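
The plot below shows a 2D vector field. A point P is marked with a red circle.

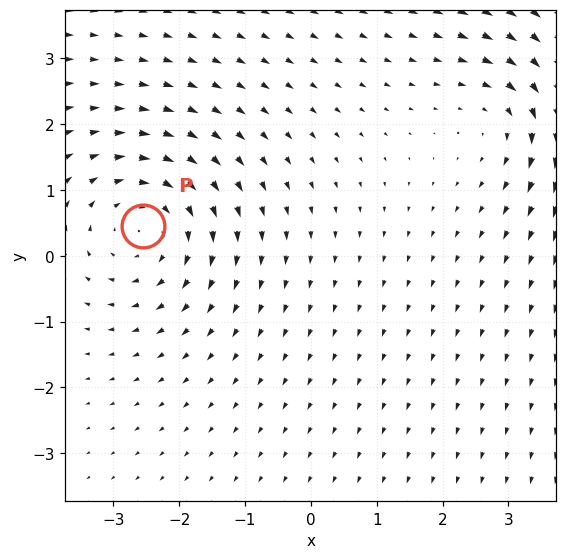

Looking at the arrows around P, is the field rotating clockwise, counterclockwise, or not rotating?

clockwise

Near P at (-2.5, 0.5) the arrows circulate clockwise. The curl (z-component) there is about -3; negative curl means clockwise rotation.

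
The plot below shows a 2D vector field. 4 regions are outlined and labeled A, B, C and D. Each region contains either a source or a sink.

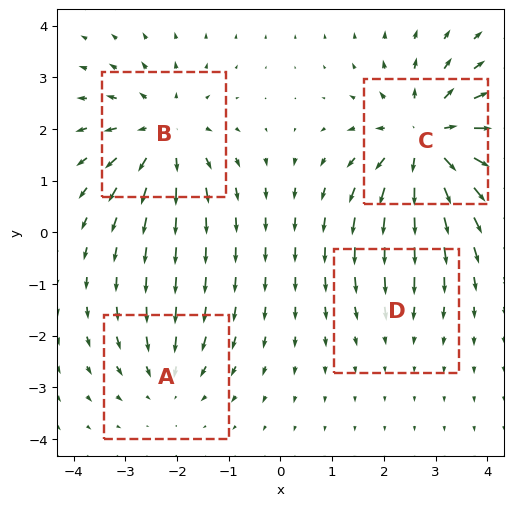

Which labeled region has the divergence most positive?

C

Divergence at each region's feature centre — A: about -3, B: about +5, C: about +7, D: about -2. Region C is most positive.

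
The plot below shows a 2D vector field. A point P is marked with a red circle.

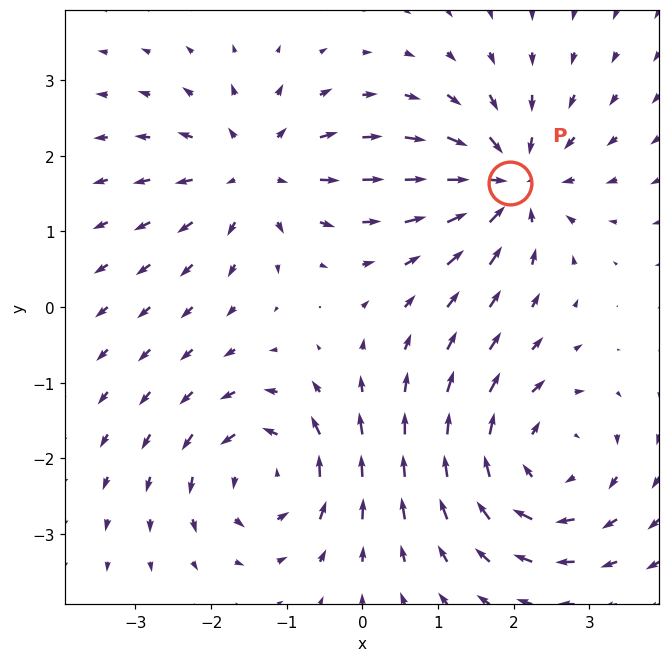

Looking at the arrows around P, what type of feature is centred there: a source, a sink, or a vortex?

At P (2.0, 1.6) the arrows converge inward. Divergence about -5, curl ≈0 — negative divergence with near-zero curl is a sink.

sink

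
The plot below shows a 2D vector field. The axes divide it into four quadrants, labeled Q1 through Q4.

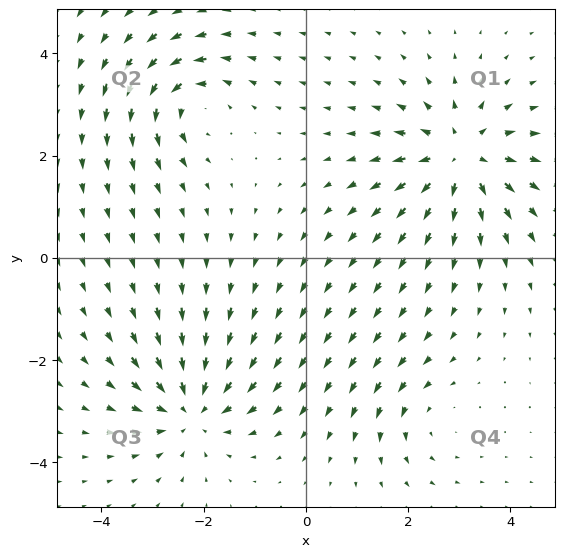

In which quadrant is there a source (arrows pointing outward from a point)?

Q1

The source sits at approximately (3.0, 2.0), which lies in quadrant Q1. The divergence there is about +5, positive as expected for a source.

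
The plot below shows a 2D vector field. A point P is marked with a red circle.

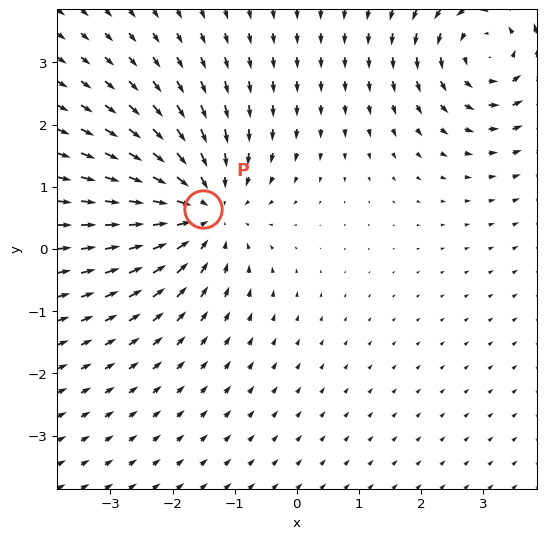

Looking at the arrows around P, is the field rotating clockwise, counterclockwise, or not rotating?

Near P at (-1.5, 0.6) the arrows show no circulation. The curl there is ≈0.

not rotating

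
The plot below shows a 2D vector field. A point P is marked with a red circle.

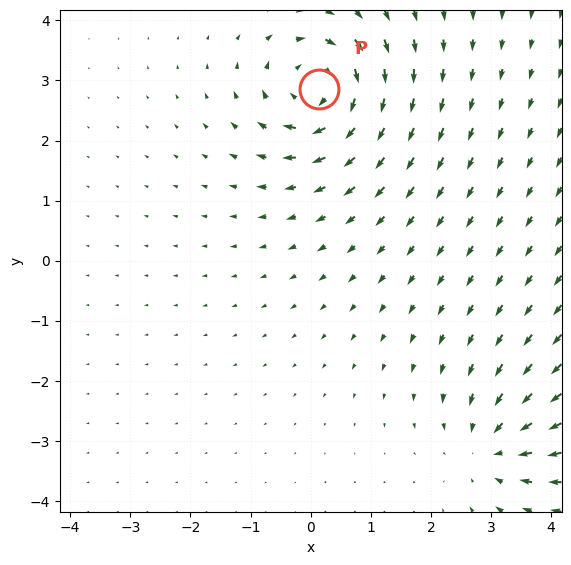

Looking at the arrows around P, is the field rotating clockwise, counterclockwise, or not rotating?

Near P at (0.1, 2.9) the arrows circulate clockwise. The curl (z-component) there is about -7; negative curl means clockwise rotation.

clockwise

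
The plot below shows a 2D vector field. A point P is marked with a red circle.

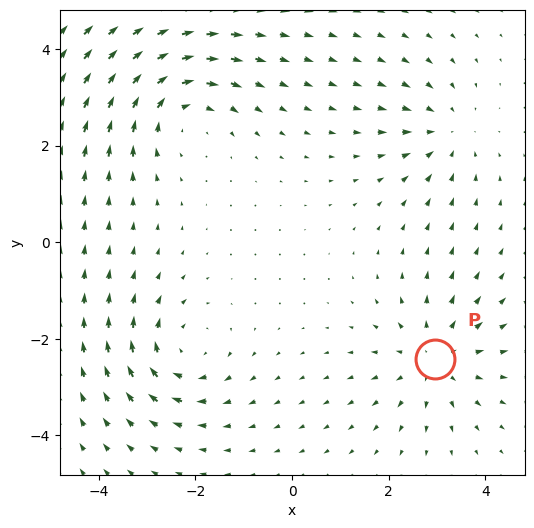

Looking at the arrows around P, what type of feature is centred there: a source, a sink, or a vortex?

source

At P (3.0, -2.4) the arrows spread outward. Divergence about +3, curl ≈0 — positive divergence with near-zero curl is a source.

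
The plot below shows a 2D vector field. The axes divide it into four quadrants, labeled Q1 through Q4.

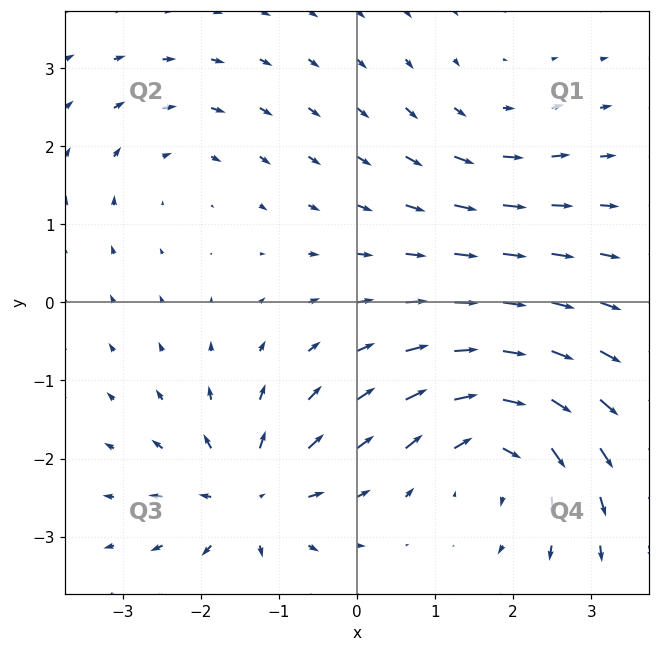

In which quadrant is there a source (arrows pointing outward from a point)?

Q3

The source sits at approximately (-1.4, -2.5), which lies in quadrant Q3. The divergence there is about +6, positive as expected for a source.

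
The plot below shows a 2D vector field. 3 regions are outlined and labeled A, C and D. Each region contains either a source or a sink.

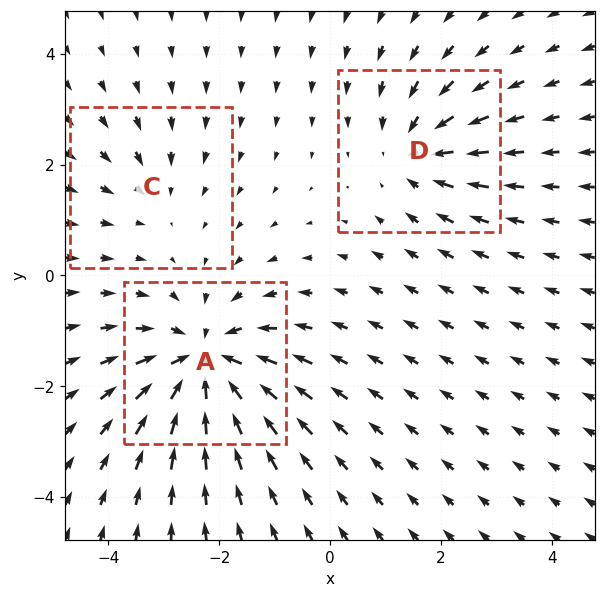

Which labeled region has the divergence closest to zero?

C

Divergence at each region's feature centre — A: about -5, C: about -2, D: about -3. Region C is closest to zero.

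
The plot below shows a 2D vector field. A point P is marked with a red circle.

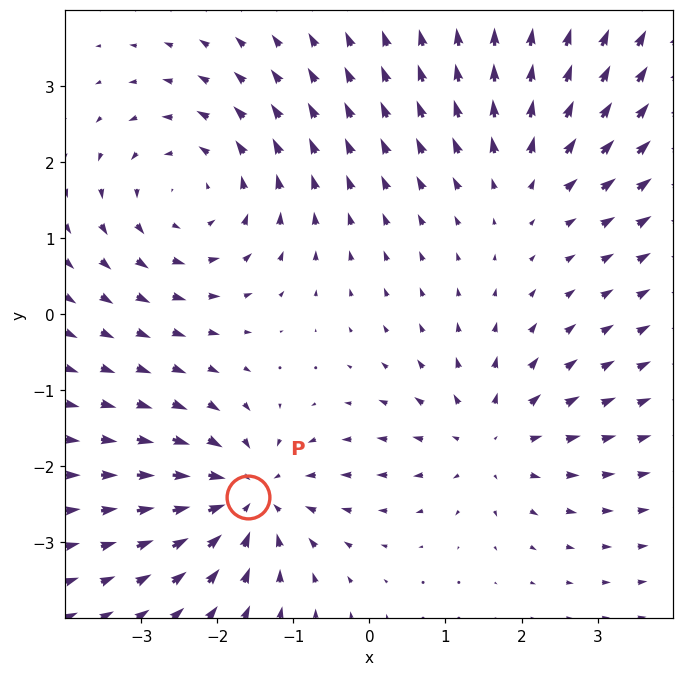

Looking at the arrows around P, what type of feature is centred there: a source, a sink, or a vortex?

sink

At P (-1.6, -2.4) the arrows converge inward. Divergence about -5, curl ≈0 — negative divergence with near-zero curl is a sink.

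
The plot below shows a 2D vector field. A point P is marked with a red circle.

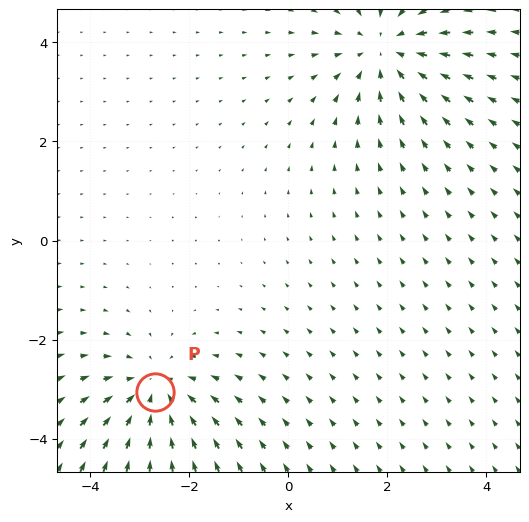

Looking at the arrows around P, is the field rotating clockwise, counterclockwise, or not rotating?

Near P at (-2.7, -3.1) the arrows show no circulation. The curl there is ≈0.

not rotating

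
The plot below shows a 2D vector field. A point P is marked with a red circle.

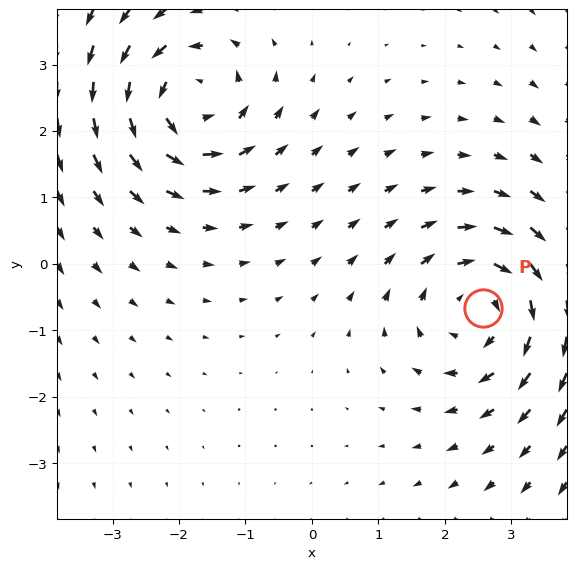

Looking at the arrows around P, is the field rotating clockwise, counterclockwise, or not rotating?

Near P at (2.6, -0.7) the arrows circulate clockwise. The curl (z-component) there is about -3; negative curl means clockwise rotation.

clockwise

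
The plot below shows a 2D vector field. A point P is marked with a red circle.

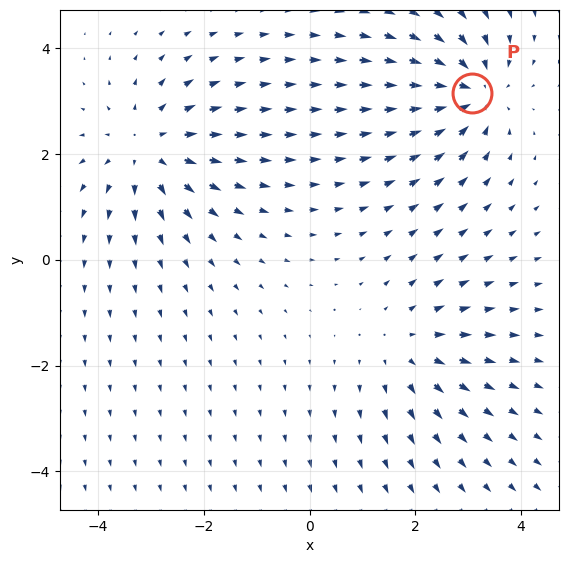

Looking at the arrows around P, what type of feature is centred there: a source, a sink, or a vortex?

At P (3.1, 3.2) the arrows converge inward. Divergence about -5, curl ≈0 — negative divergence with near-zero curl is a sink.

sink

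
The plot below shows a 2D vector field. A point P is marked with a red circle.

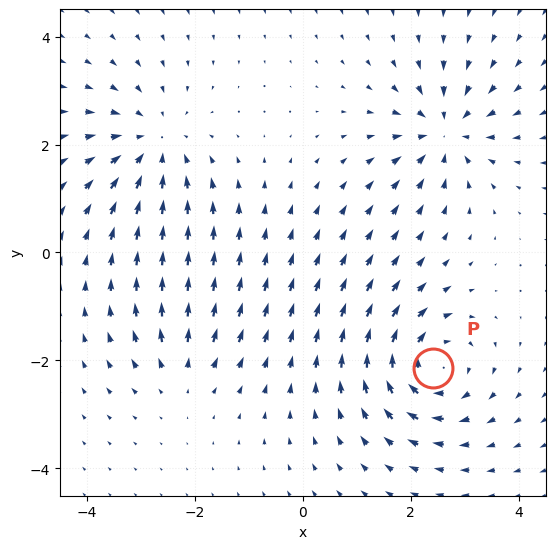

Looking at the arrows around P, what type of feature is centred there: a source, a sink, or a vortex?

At P (2.4, -2.1) the arrows circulate clockwise. Divergence ≈0, curl about -6 — near-zero divergence with nonzero curl is a vortex.

vortex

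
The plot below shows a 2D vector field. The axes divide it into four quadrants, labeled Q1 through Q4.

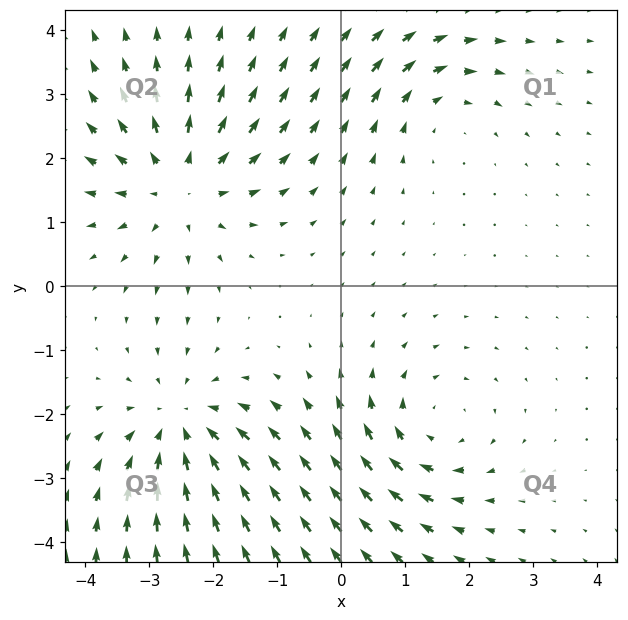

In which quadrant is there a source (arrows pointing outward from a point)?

Q2

The source sits at approximately (-2.5, 1.6), which lies in quadrant Q2. The divergence there is about +4, positive as expected for a source.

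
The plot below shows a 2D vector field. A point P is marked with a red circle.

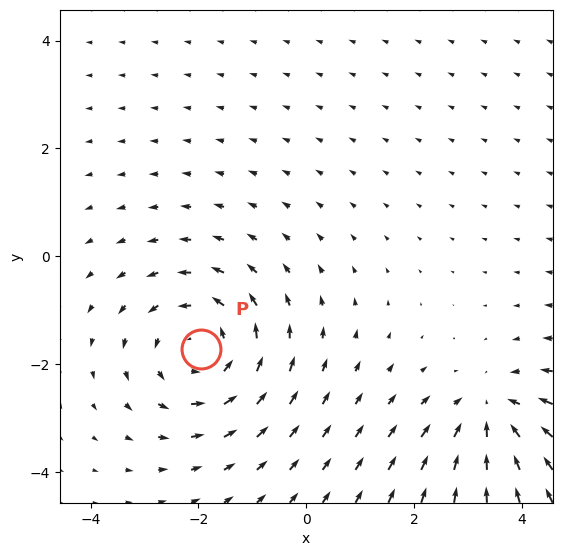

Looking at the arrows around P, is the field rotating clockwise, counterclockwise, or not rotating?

Near P at (-2.0, -1.7) the arrows circulate counterclockwise. The curl (z-component) there is about +3; positive curl means counterclockwise rotation.

counterclockwise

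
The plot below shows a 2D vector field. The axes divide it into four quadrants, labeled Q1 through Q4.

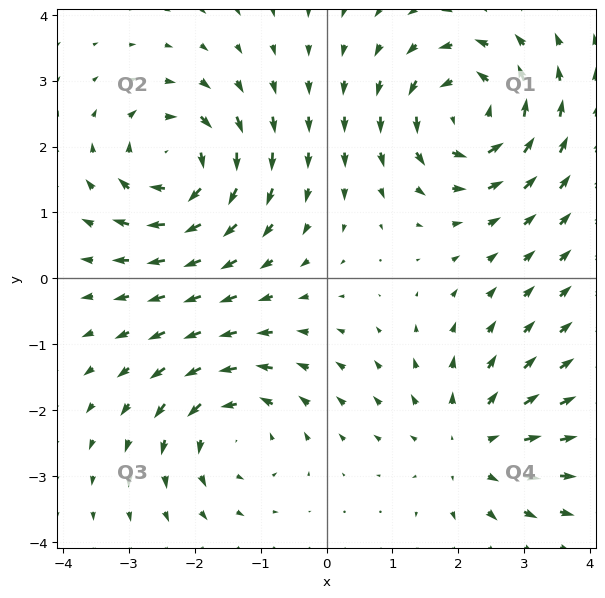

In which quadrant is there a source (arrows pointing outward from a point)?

Q4

The source sits at approximately (2.2, -2.5), which lies in quadrant Q4. The divergence there is about +4, positive as expected for a source.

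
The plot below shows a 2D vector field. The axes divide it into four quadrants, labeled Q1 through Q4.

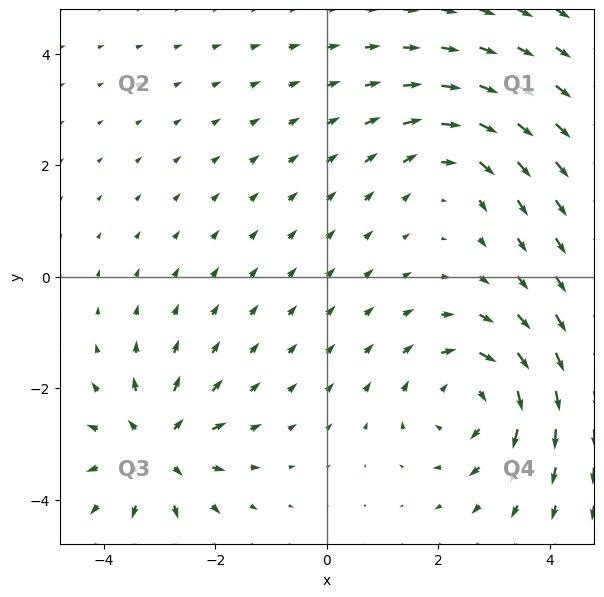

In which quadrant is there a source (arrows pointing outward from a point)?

The source sits at approximately (-3.0, -3.1), which lies in quadrant Q3. The divergence there is about +6, positive as expected for a source.

Q3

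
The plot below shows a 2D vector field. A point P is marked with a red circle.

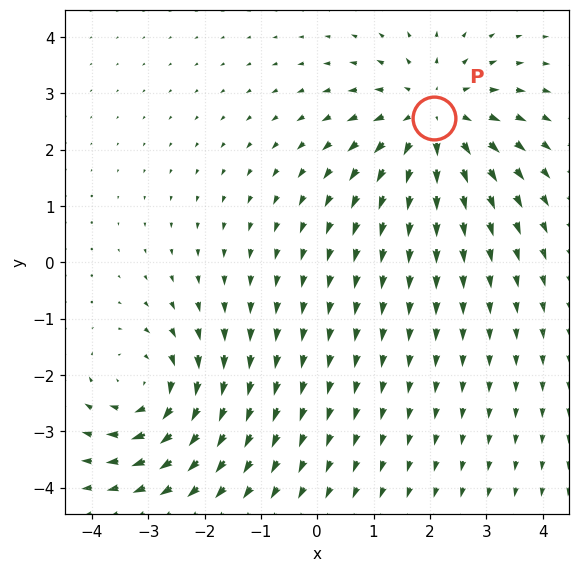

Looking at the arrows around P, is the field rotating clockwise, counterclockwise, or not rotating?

Near P at (2.1, 2.6) the arrows show no circulation. The curl there is ≈0.

not rotating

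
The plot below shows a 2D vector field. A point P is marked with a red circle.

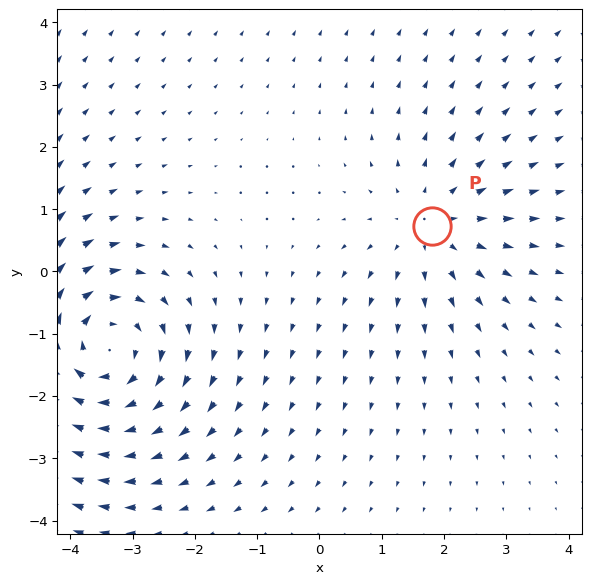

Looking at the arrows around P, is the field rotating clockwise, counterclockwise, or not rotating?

not rotating

Near P at (1.8, 0.7) the arrows show no circulation. The curl there is ≈0.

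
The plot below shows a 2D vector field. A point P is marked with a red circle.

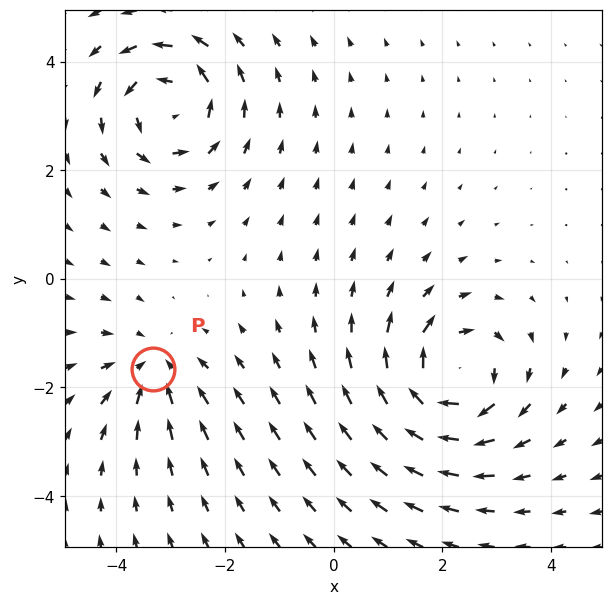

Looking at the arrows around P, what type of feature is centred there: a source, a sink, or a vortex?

At P (-3.3, -1.7) the arrows converge inward. Divergence about -3, curl ≈0 — negative divergence with near-zero curl is a sink.

sink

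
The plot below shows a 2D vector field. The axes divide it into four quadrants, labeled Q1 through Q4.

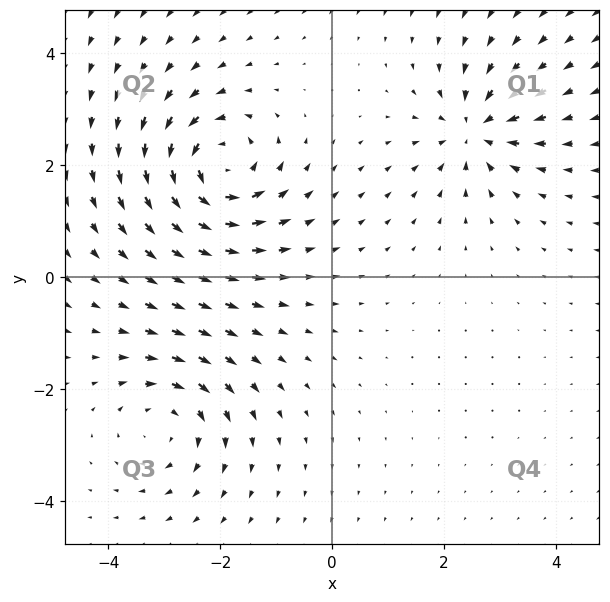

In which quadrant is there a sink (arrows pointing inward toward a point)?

The sink sits at approximately (2.6, 2.6), which lies in quadrant Q1. The divergence there is about -5, negative as expected for a sink.

Q1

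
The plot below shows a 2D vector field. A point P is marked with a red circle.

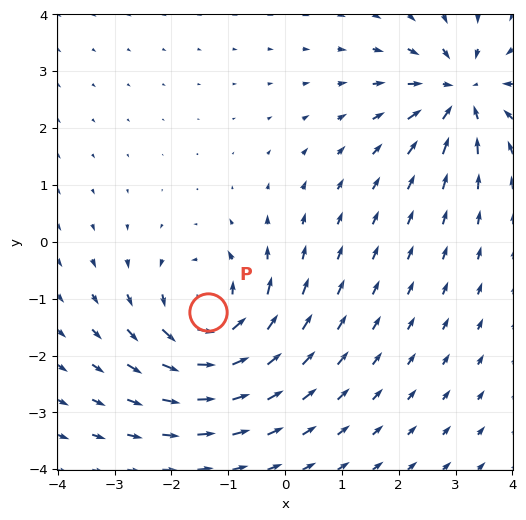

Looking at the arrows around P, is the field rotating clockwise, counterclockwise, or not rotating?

Near P at (-1.4, -1.2) the arrows circulate counterclockwise. The curl (z-component) there is about +4; positive curl means counterclockwise rotation.

counterclockwise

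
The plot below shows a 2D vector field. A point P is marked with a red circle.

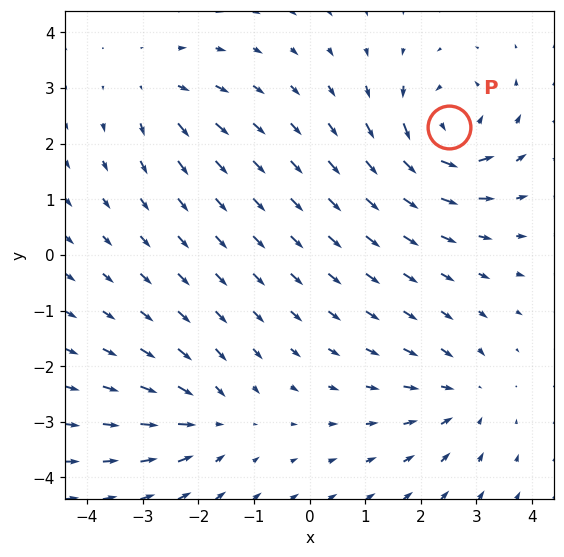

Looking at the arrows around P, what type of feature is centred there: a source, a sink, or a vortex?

vortex

At P (2.5, 2.3) the arrows circulate counterclockwise. Divergence ≈0, curl about +6 — near-zero divergence with nonzero curl is a vortex.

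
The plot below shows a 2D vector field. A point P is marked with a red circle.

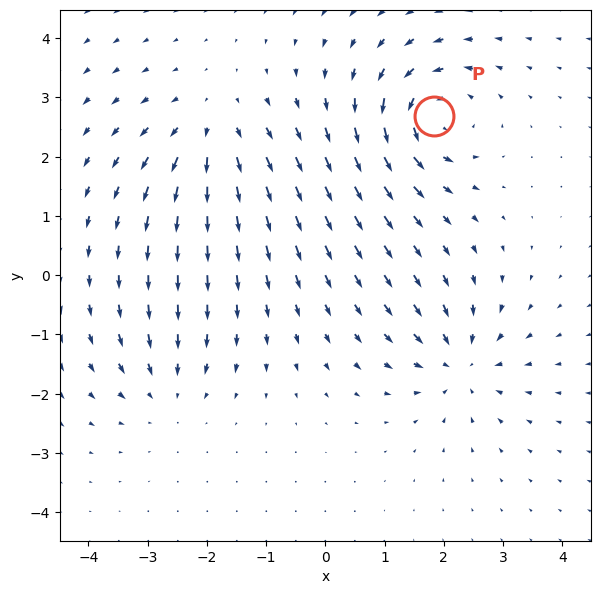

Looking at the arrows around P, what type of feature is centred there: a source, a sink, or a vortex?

vortex

At P (1.8, 2.7) the arrows circulate counterclockwise. Divergence ≈0, curl about +7 — near-zero divergence with nonzero curl is a vortex.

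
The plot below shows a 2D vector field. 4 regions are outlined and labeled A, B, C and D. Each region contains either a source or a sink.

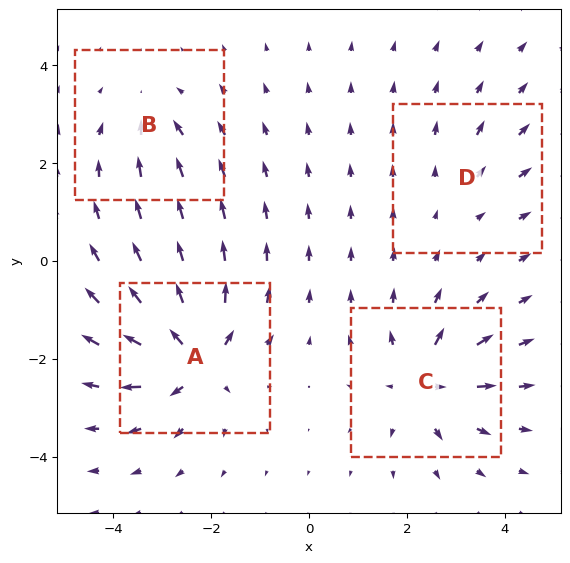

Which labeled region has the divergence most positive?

Divergence at each region's feature centre — A: about +9, B: about -4, C: about +7, D: about +2. Region A is most positive.

A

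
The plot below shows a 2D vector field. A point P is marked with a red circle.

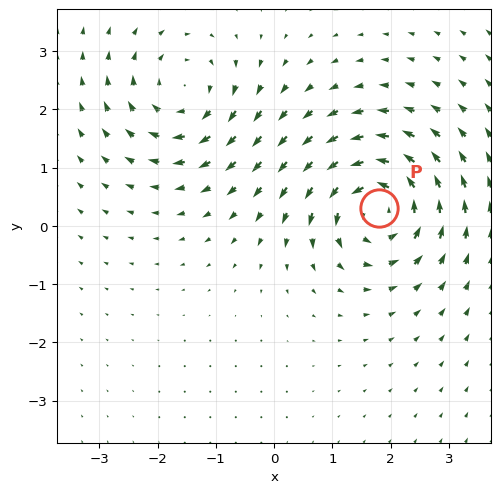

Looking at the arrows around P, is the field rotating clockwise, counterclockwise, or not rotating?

counterclockwise

Near P at (1.8, 0.3) the arrows circulate counterclockwise. The curl (z-component) there is about +5; positive curl means counterclockwise rotation.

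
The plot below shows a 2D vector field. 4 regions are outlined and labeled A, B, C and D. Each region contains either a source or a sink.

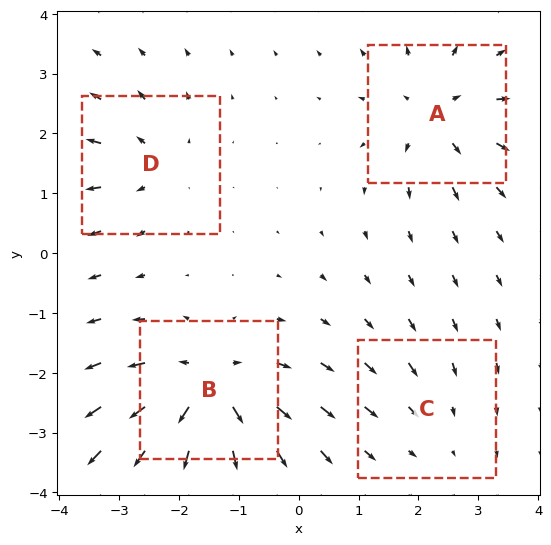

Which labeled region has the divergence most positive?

Divergence at each region's feature centre — A: about +5, B: about +8, C: about -2, D: about +4. Region B is most positive.

B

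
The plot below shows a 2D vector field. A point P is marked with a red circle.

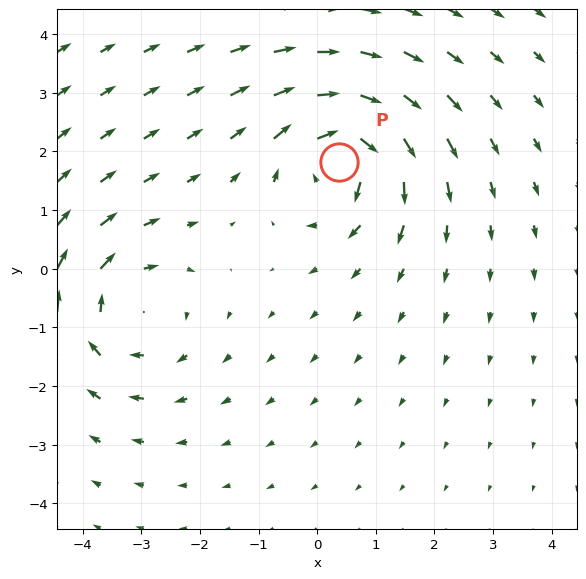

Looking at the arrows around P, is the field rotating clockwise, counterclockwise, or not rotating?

Near P at (0.4, 1.8) the arrows circulate clockwise. The curl (z-component) there is about -7; negative curl means clockwise rotation.

clockwise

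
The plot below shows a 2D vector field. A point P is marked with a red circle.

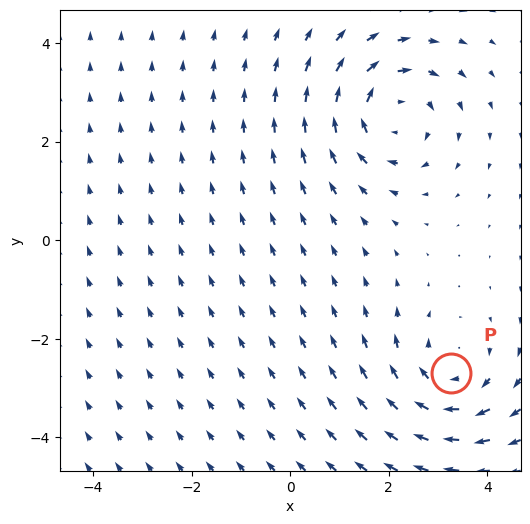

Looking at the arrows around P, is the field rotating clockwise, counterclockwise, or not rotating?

clockwise

Near P at (3.3, -2.7) the arrows circulate clockwise. The curl (z-component) there is about -3; negative curl means clockwise rotation.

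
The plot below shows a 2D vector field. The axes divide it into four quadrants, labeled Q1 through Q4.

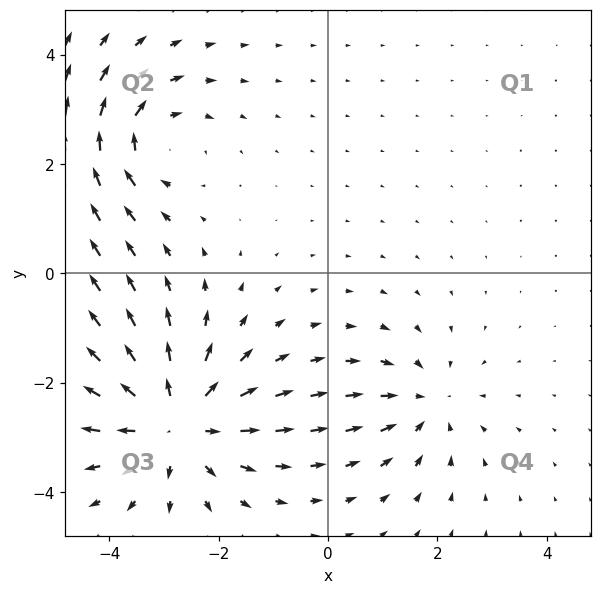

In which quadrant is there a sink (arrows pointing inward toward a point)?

Q4

The sink sits at approximately (1.8, -2.4), which lies in quadrant Q4. The divergence there is about -3, negative as expected for a sink.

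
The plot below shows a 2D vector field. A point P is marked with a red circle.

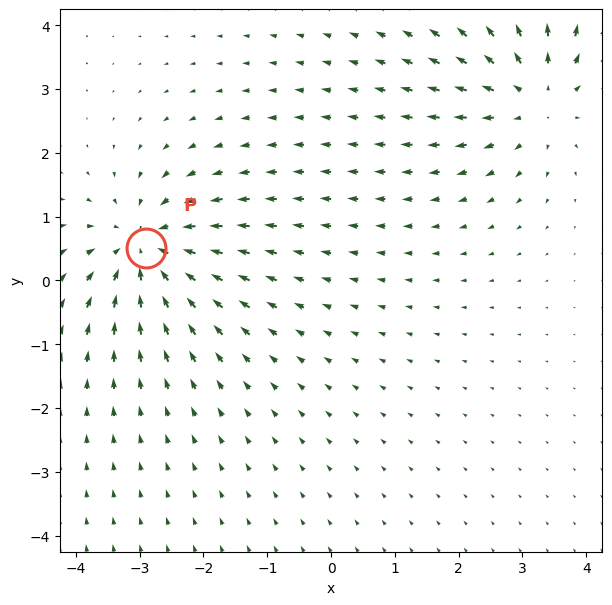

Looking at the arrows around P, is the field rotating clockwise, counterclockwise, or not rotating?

Near P at (-2.9, 0.5) the arrows show no circulation. The curl there is ≈0.

not rotating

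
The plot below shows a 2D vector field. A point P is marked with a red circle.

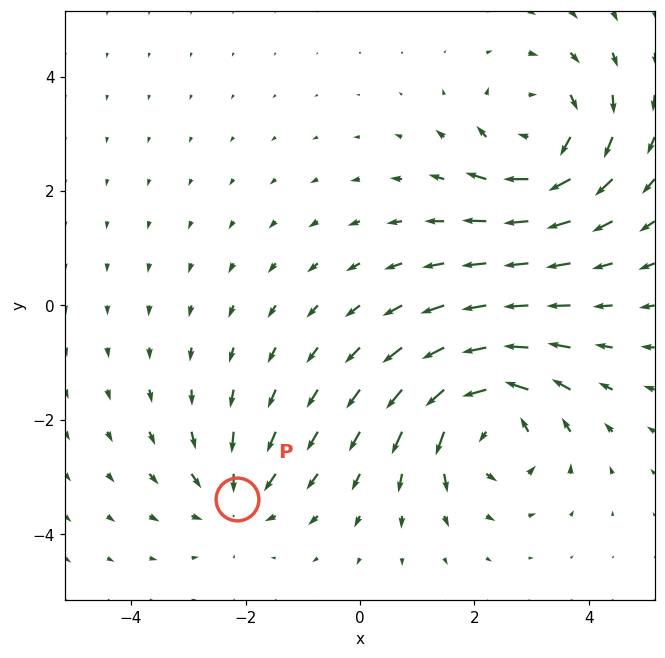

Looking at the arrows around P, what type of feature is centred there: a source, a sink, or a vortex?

At P (-2.2, -3.4) the arrows converge inward. Divergence about -3, curl ≈0 — negative divergence with near-zero curl is a sink.

sink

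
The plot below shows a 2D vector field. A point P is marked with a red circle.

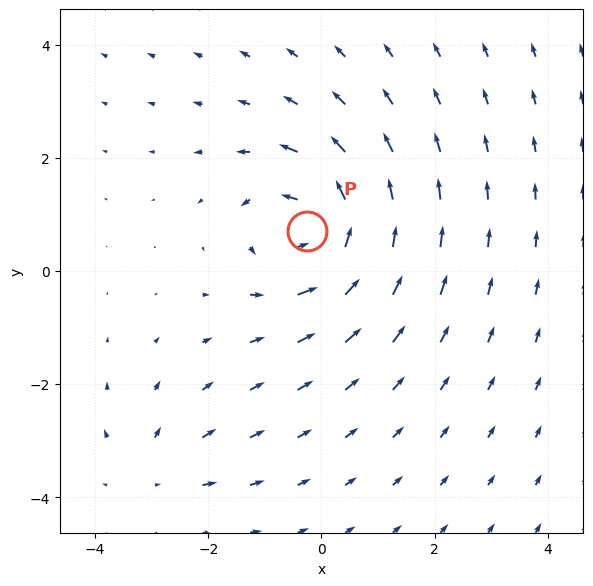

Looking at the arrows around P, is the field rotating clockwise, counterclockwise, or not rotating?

counterclockwise

Near P at (-0.3, 0.7) the arrows circulate counterclockwise. The curl (z-component) there is about +5; positive curl means counterclockwise rotation.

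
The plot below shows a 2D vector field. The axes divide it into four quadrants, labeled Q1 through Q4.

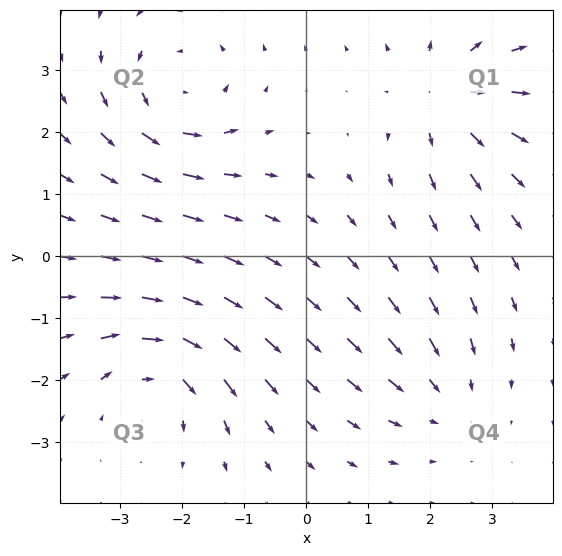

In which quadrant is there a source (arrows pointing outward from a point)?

The source sits at approximately (2.3, 2.6), which lies in quadrant Q1. The divergence there is about +5, positive as expected for a source.

Q1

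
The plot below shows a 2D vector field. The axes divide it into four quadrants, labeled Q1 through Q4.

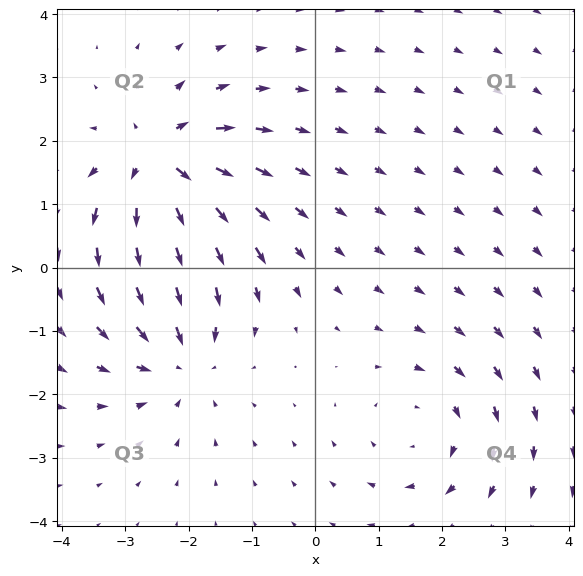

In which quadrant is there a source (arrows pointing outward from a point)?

The source sits at approximately (-2.4, 1.7), which lies in quadrant Q2. The divergence there is about +4, positive as expected for a source.

Q2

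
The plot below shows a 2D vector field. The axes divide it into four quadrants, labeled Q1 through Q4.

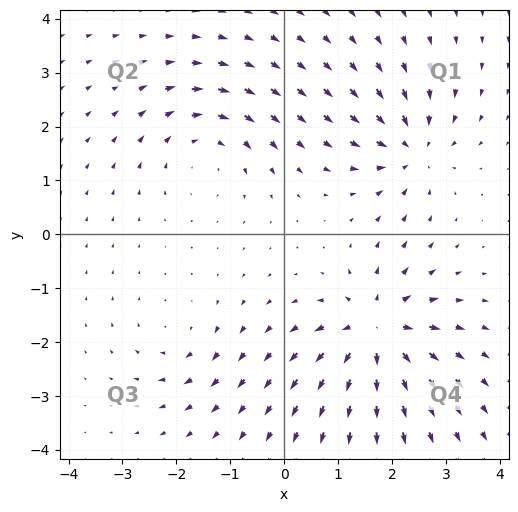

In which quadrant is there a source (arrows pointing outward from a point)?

Q4

The source sits at approximately (1.7, -1.8), which lies in quadrant Q4. The divergence there is about +7, positive as expected for a source.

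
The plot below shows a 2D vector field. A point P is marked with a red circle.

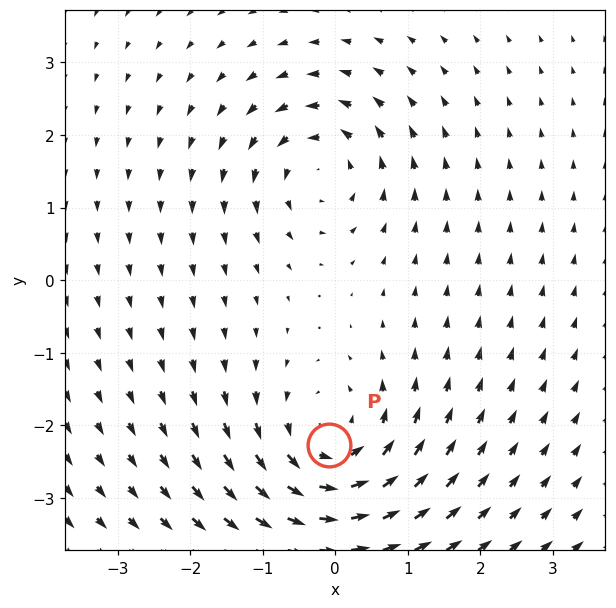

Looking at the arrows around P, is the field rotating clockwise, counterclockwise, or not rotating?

Near P at (-0.1, -2.3) the arrows circulate counterclockwise. The curl (z-component) there is about +4; positive curl means counterclockwise rotation.

counterclockwise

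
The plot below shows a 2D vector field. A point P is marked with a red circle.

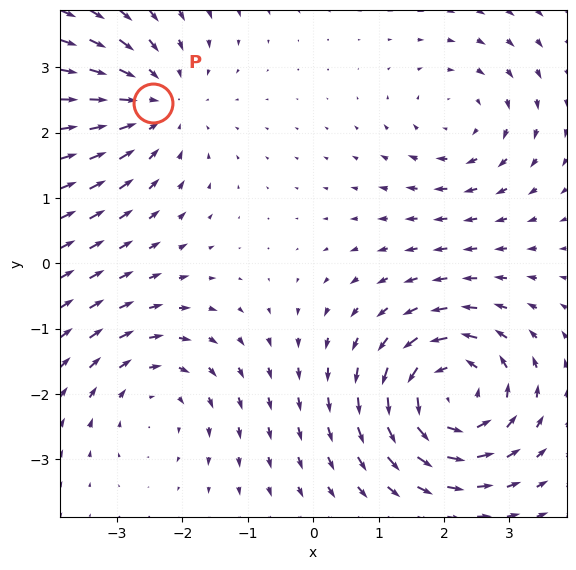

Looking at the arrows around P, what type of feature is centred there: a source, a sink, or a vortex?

At P (-2.5, 2.5) the arrows converge inward. Divergence about -3, curl ≈0 — negative divergence with near-zero curl is a sink.

sink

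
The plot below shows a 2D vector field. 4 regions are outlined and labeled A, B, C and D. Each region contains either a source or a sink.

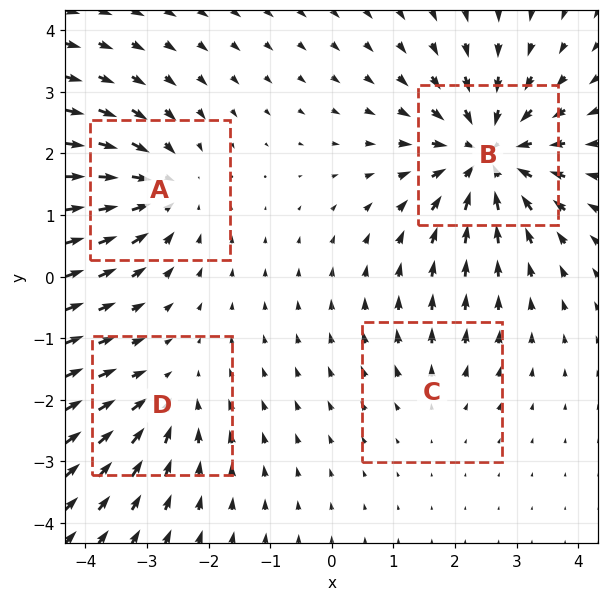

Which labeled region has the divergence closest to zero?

C

Divergence at each region's feature centre — A: about -5, B: about -7, C: about +2, D: about -3. Region C is closest to zero.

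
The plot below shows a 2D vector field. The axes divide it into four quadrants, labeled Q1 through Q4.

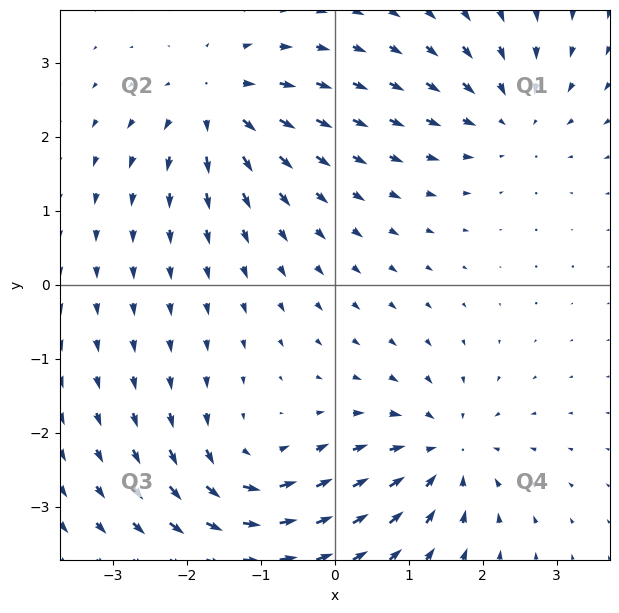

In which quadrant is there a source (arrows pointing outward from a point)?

Q2

The source sits at approximately (-1.6, 2.4), which lies in quadrant Q2. The divergence there is about +7, positive as expected for a source.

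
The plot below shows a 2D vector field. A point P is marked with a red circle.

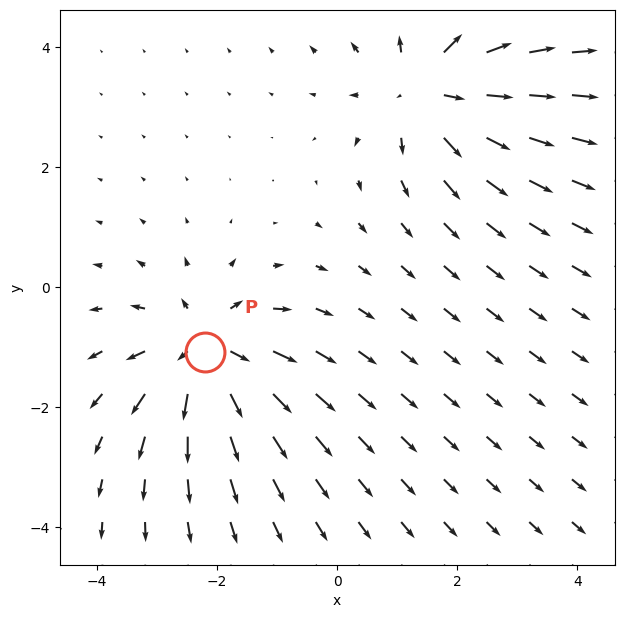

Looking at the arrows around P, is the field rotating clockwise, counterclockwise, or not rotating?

not rotating

Near P at (-2.2, -1.1) the arrows show no circulation. The curl there is ≈0.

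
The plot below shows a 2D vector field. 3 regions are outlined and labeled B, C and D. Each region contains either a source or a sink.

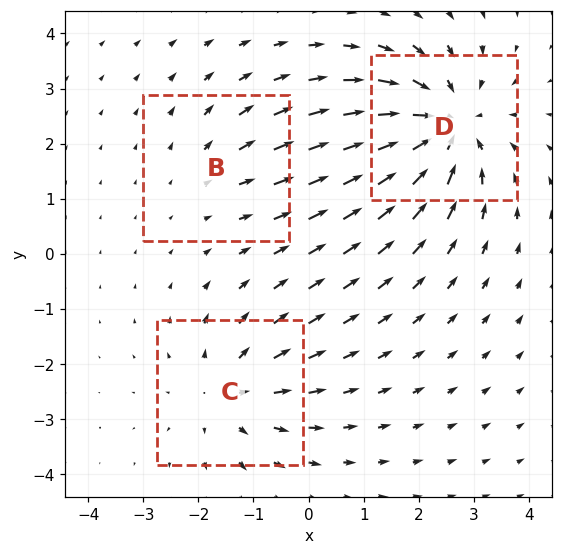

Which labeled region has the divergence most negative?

D

Divergence at each region's feature centre — B: about +2, C: about +3, D: about -4. Region D is most negative.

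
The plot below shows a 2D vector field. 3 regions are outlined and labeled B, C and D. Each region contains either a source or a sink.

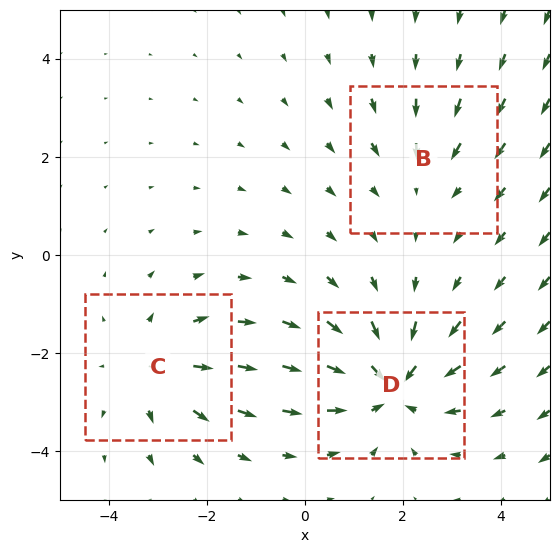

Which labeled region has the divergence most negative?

Divergence at each region's feature centre — B: about -2, C: about +3, D: about -4. Region D is most negative.

D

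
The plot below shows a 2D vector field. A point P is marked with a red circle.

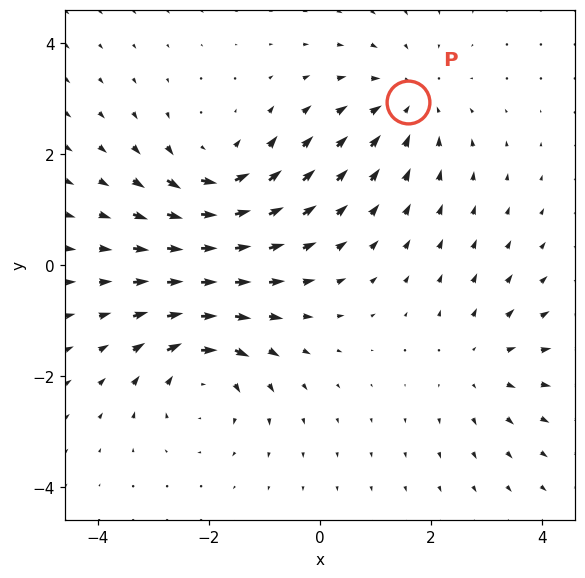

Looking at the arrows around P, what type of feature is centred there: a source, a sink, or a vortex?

At P (1.6, 2.9) the arrows converge inward. Divergence about -4, curl ≈0 — negative divergence with near-zero curl is a sink.

sink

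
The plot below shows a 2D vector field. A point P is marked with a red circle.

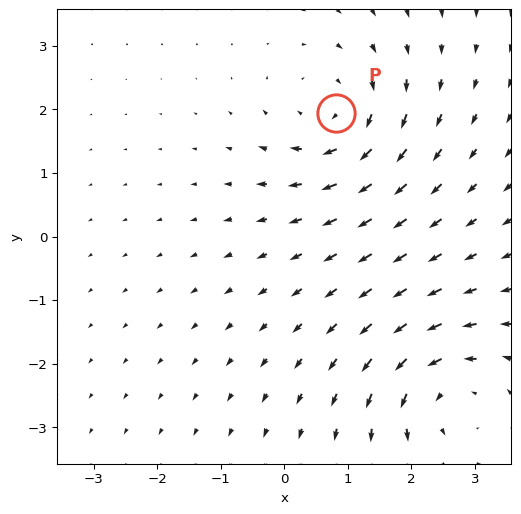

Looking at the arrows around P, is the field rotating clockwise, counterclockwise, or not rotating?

clockwise

Near P at (0.8, 1.9) the arrows circulate clockwise. The curl (z-component) there is about -5; negative curl means clockwise rotation.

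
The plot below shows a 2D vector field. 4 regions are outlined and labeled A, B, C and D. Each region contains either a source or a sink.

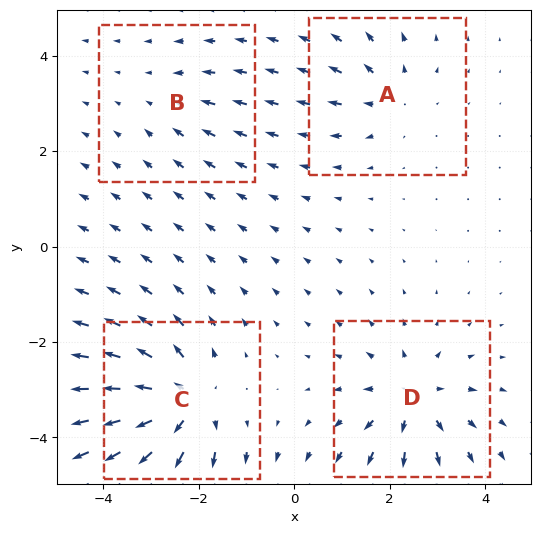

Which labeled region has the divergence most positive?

Divergence at each region's feature centre — A: about +3, B: about -2, C: about +7, D: about +5. Region C is most positive.

C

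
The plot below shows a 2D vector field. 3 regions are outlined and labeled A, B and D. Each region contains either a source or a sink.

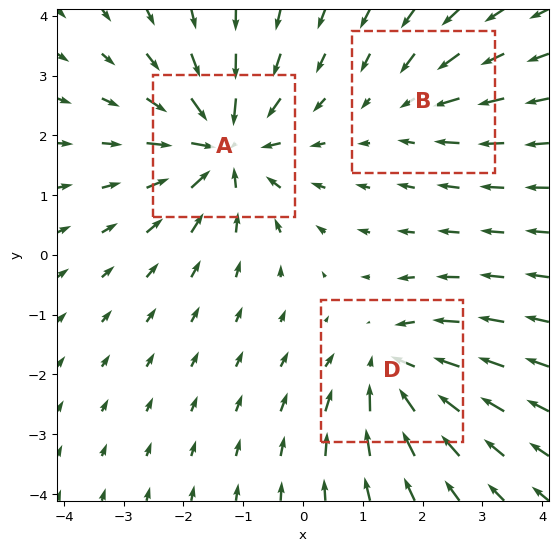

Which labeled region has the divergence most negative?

Divergence at each region's feature centre — A: about -5, B: about -2, D: about -4. Region A is most negative.

A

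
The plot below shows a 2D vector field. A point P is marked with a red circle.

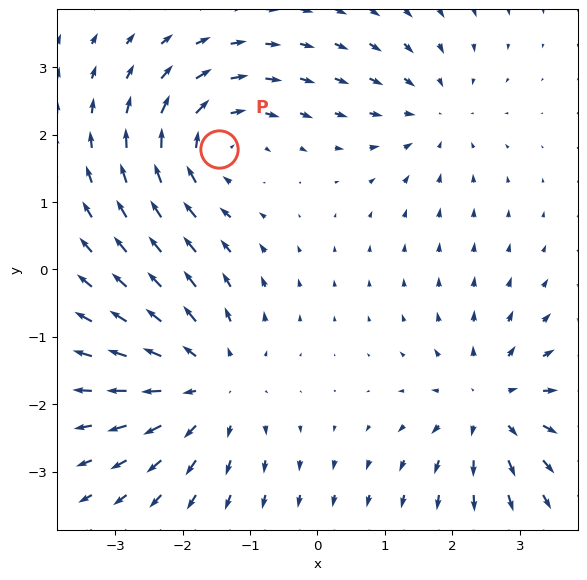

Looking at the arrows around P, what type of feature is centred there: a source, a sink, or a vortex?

At P (-1.5, 1.8) the arrows circulate clockwise. Divergence ≈0, curl about -5 — near-zero divergence with nonzero curl is a vortex.

vortex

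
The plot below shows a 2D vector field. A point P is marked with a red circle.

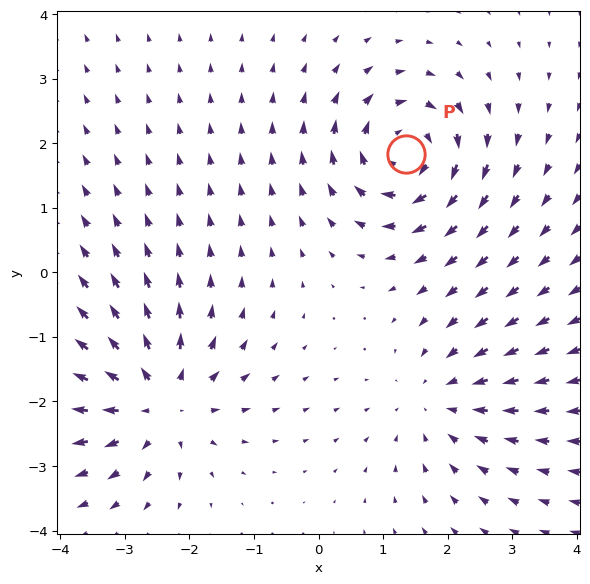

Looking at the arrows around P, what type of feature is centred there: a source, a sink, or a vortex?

vortex

At P (1.3, 1.8) the arrows circulate clockwise. Divergence ≈0, curl about -5 — near-zero divergence with nonzero curl is a vortex.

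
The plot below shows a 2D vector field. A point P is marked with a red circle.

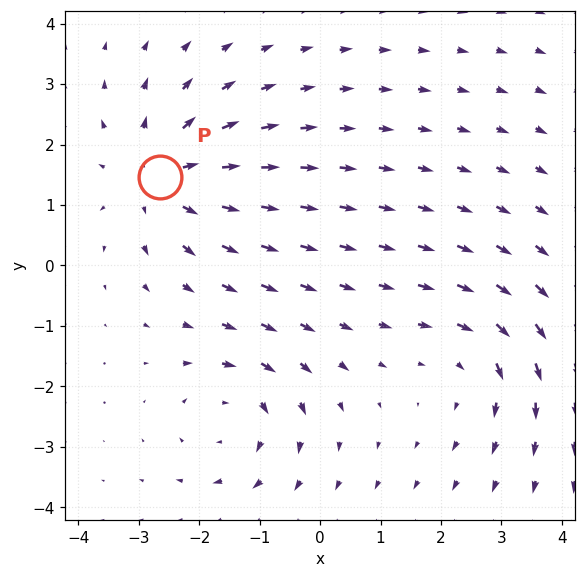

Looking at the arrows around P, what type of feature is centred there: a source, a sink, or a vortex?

At P (-2.6, 1.5) the arrows spread outward. Divergence about +3, curl ≈0 — positive divergence with near-zero curl is a source.

source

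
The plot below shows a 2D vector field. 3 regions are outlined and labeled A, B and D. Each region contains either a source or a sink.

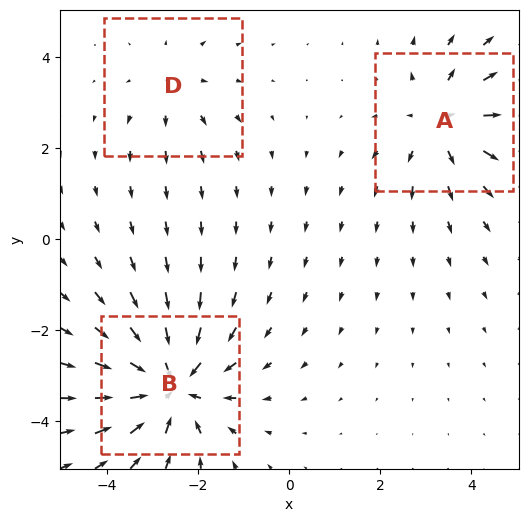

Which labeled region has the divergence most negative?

B

Divergence at each region's feature centre — A: about +3, B: about -5, D: about +2. Region B is most negative.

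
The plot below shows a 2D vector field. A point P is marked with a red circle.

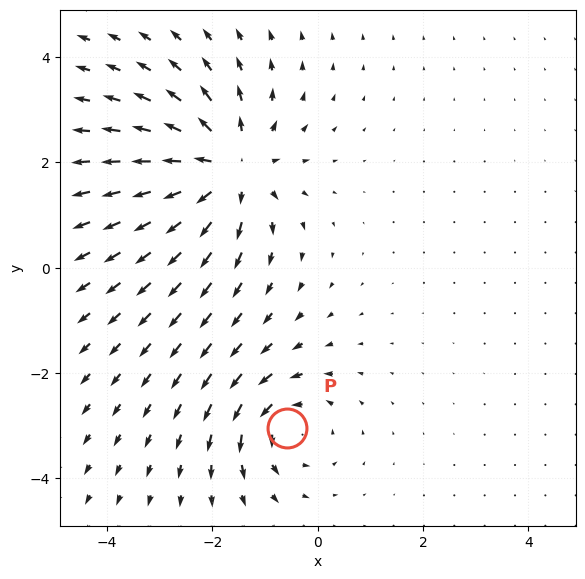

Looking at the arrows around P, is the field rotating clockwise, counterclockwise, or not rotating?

Near P at (-0.6, -3.0) the arrows circulate counterclockwise. The curl (z-component) there is about +4; positive curl means counterclockwise rotation.

counterclockwise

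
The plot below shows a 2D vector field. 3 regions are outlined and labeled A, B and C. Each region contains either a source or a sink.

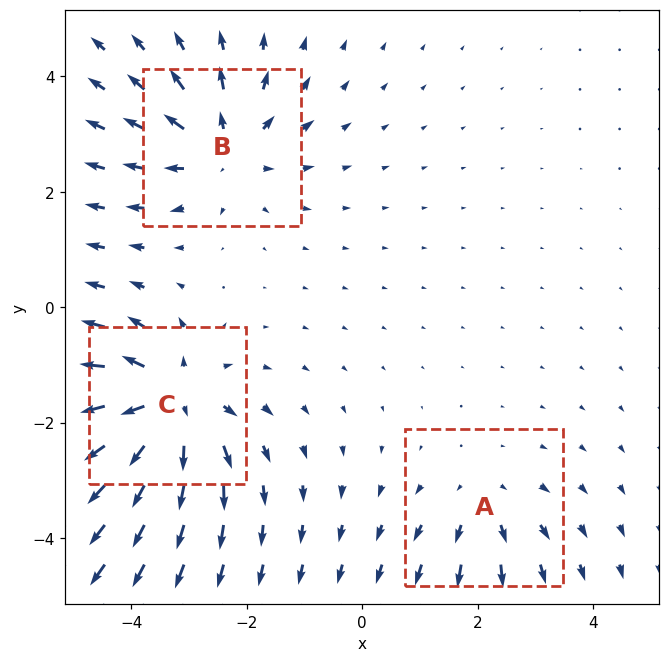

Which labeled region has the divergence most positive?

Divergence at each region's feature centre — A: about +2, B: about +4, C: about +5. Region C is most positive.

C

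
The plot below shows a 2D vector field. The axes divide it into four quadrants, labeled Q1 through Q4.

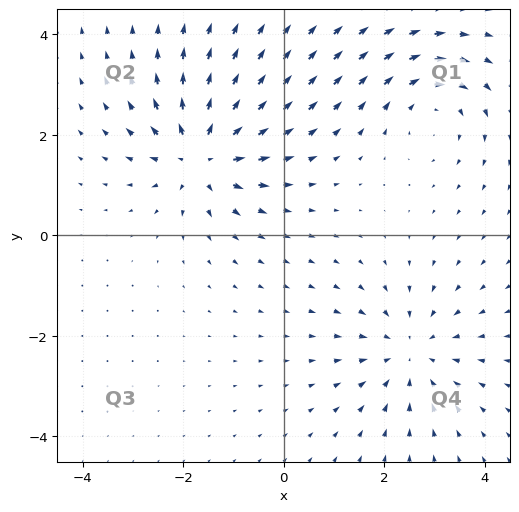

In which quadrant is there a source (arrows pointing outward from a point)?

The source sits at approximately (-1.6, 1.6), which lies in quadrant Q2. The divergence there is about +6, positive as expected for a source.

Q2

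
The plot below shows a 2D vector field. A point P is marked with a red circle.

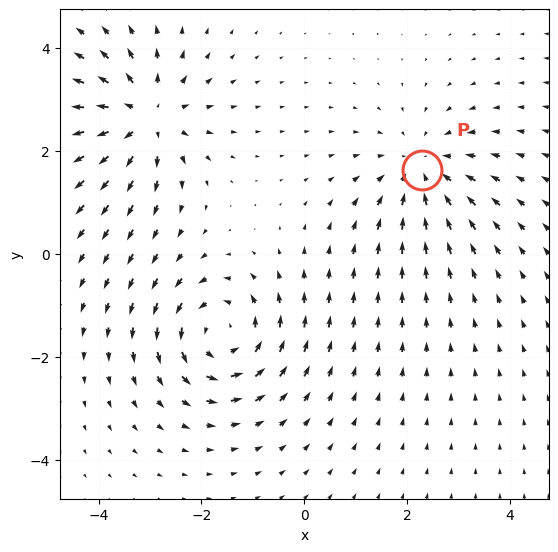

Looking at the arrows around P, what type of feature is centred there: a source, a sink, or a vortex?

sink

At P (2.3, 1.6) the arrows converge inward. Divergence about -3, curl ≈0 — negative divergence with near-zero curl is a sink.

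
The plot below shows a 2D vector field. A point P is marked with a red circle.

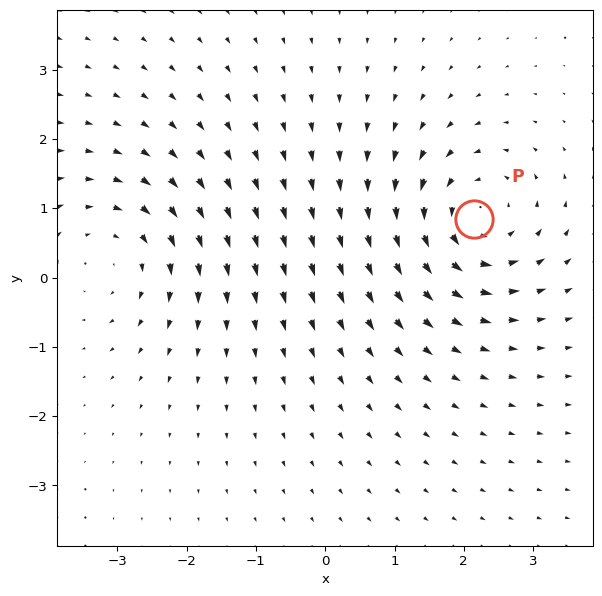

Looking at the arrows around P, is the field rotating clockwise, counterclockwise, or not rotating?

counterclockwise

Near P at (2.1, 0.8) the arrows circulate counterclockwise. The curl (z-component) there is about +4; positive curl means counterclockwise rotation.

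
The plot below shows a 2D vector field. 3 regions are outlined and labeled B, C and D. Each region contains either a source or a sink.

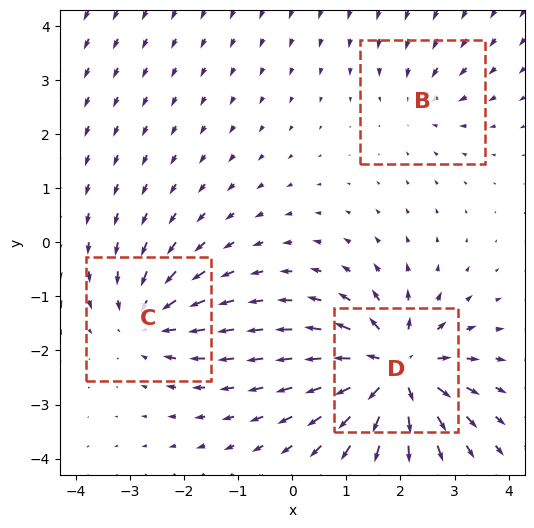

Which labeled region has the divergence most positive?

Divergence at each region's feature centre — B: about -2, C: about -4, D: about +6. Region D is most positive.

D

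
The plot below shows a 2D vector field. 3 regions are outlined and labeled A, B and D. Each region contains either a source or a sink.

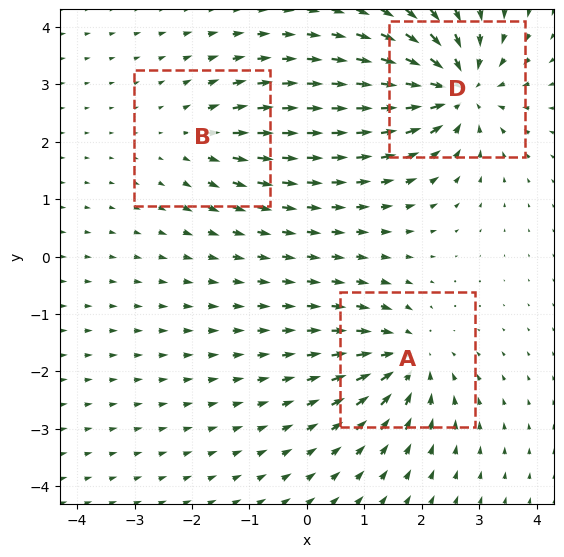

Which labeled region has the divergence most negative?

D

Divergence at each region's feature centre — A: about -4, B: about +2, D: about -6. Region D is most negative.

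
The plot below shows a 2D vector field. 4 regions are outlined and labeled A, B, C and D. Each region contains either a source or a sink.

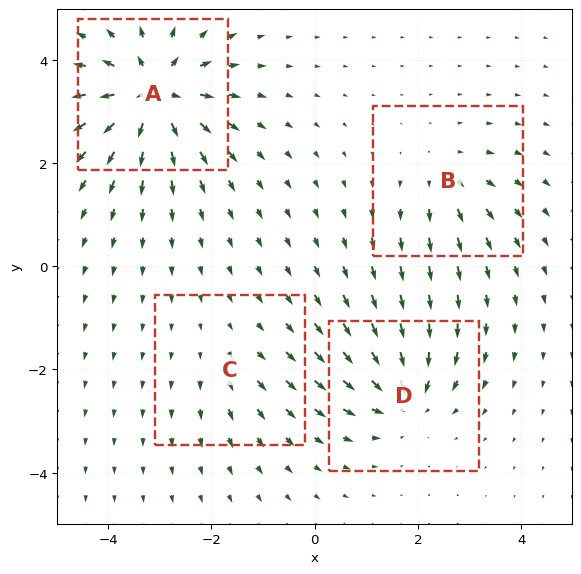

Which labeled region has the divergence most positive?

Divergence at each region's feature centre — A: about +9, B: about +4, C: about +2, D: about -6. Region A is most positive.

A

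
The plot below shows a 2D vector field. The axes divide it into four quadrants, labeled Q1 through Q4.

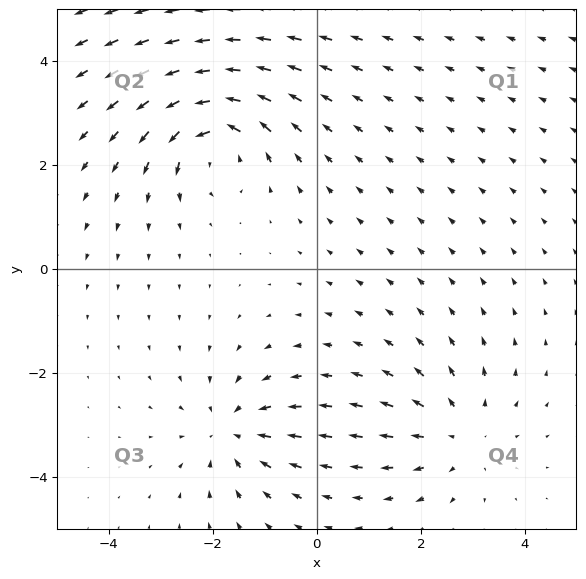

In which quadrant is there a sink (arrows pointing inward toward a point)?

The sink sits at approximately (-1.6, -3.1), which lies in quadrant Q3. The divergence there is about -5, negative as expected for a sink.

Q3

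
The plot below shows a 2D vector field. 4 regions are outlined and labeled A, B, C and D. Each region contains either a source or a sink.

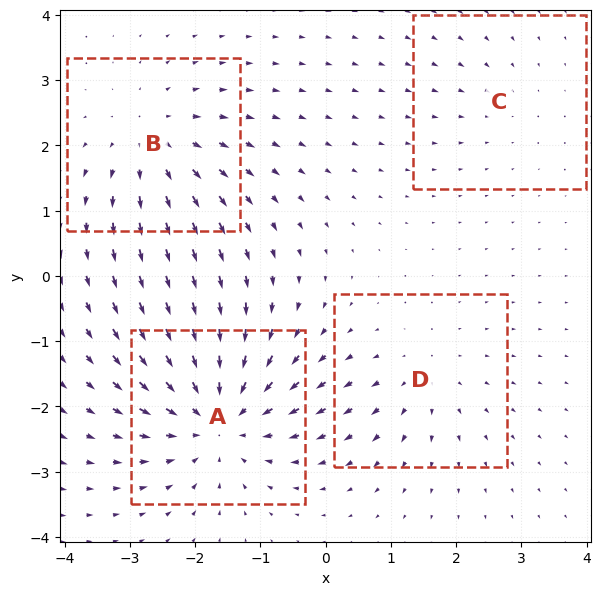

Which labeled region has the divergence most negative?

Divergence at each region's feature centre — A: about -6, B: about +4, C: about -2, D: about +3. Region A is most negative.

A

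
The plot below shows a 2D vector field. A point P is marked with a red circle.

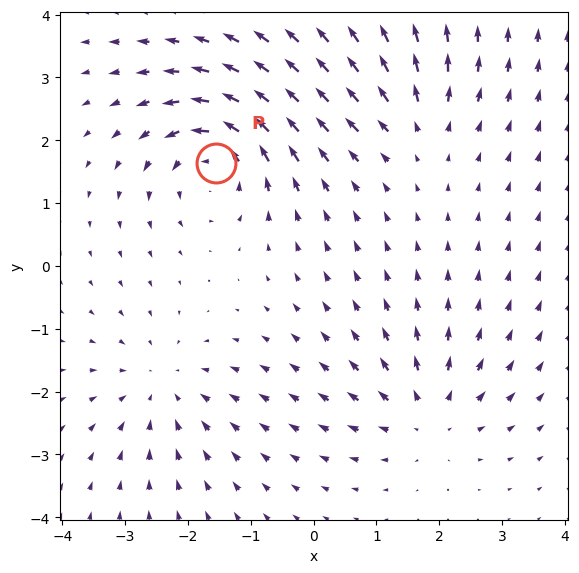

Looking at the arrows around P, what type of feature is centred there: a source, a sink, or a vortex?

vortex

At P (-1.5, 1.6) the arrows circulate counterclockwise. Divergence ≈0, curl about +6 — near-zero divergence with nonzero curl is a vortex.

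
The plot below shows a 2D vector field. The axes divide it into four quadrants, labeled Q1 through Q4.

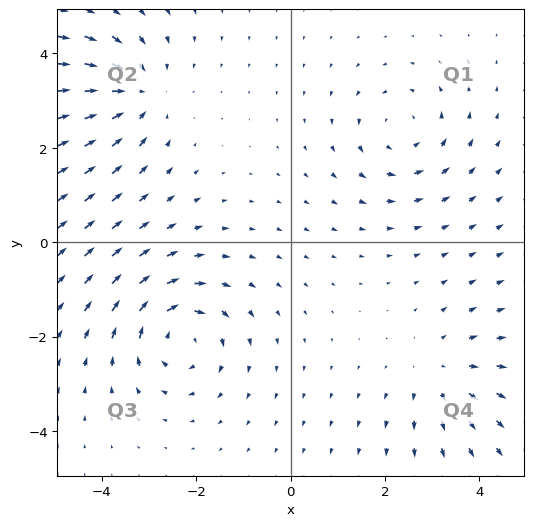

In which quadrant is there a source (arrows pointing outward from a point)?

The source sits at approximately (3.2, -2.8), which lies in quadrant Q4. The divergence there is about +3, positive as expected for a source.

Q4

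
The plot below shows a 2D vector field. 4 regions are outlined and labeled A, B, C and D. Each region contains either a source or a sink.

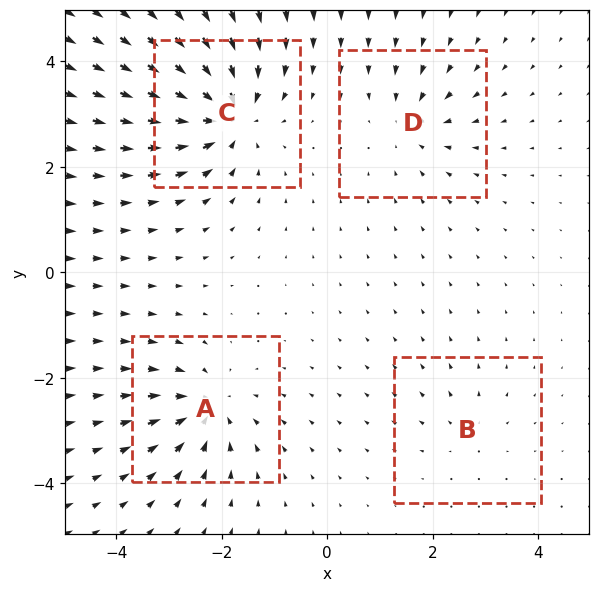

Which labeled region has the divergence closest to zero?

B

Divergence at each region's feature centre — A: about -6, B: about +3, C: about -8, D: about -4. Region B is closest to zero.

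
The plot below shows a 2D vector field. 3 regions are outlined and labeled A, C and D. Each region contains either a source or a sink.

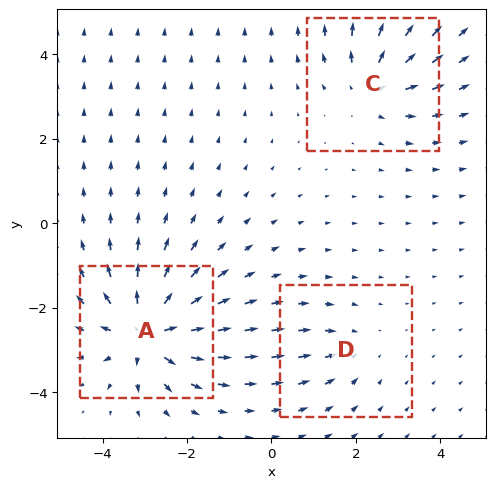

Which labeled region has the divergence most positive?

Divergence at each region's feature centre — A: about +6, C: about +4, D: about -2. Region A is most positive.

A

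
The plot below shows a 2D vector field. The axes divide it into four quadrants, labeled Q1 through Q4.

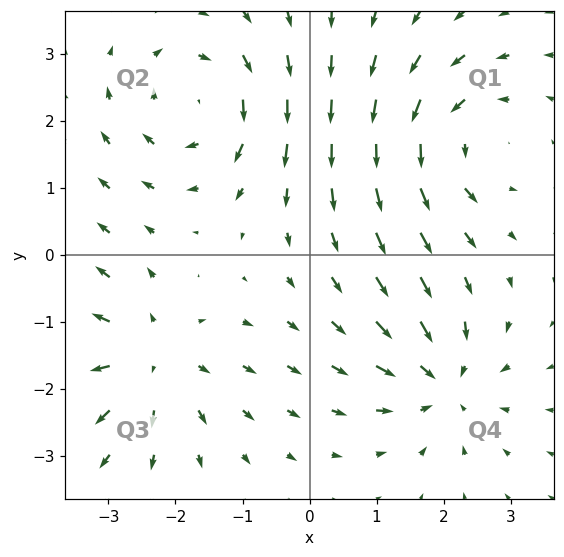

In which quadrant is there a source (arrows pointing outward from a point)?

Q3

The source sits at approximately (-2.4, -1.5), which lies in quadrant Q3. The divergence there is about +5, positive as expected for a source.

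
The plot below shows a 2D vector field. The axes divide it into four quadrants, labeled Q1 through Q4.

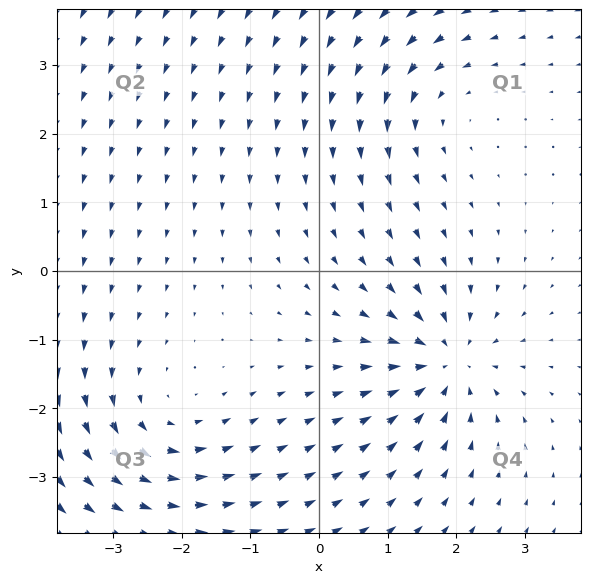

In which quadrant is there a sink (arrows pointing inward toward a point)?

Q4

The sink sits at approximately (1.9, -1.3), which lies in quadrant Q4. The divergence there is about -5, negative as expected for a sink.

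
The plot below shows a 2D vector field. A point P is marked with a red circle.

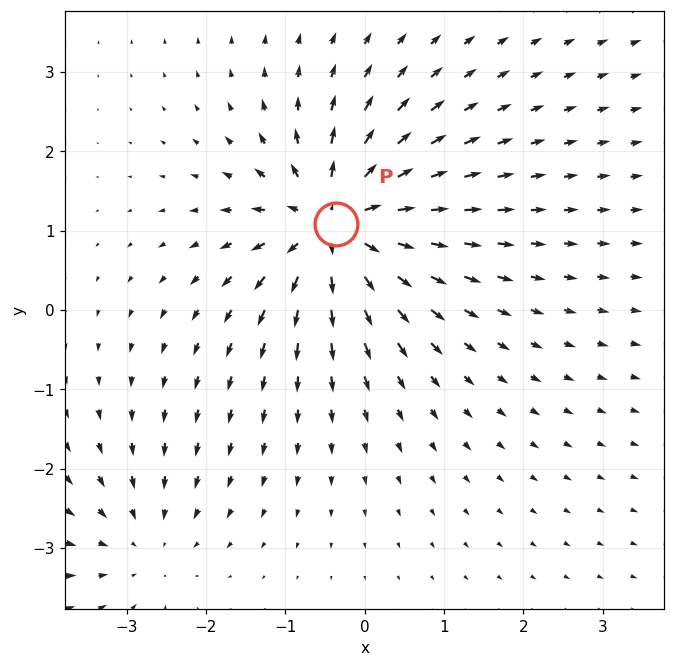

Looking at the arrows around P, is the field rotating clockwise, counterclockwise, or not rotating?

not rotating

Near P at (-0.4, 1.1) the arrows show no circulation. The curl there is ≈0.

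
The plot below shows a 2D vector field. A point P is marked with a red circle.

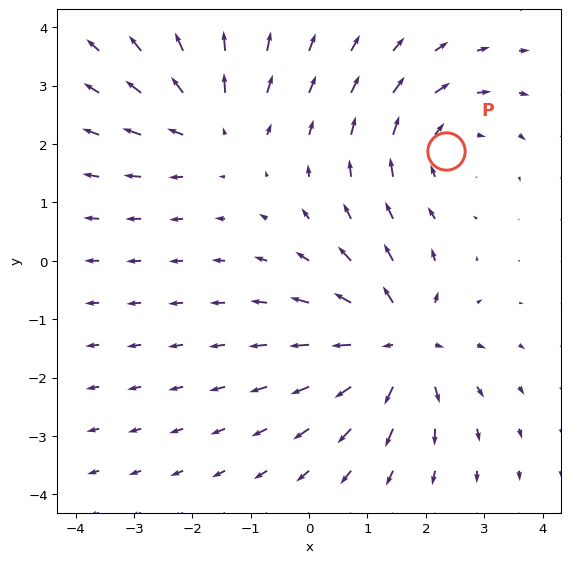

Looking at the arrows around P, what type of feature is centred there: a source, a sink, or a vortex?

At P (2.3, 1.9) the arrows circulate clockwise. Divergence ≈0, curl about -3 — near-zero divergence with nonzero curl is a vortex.

vortex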